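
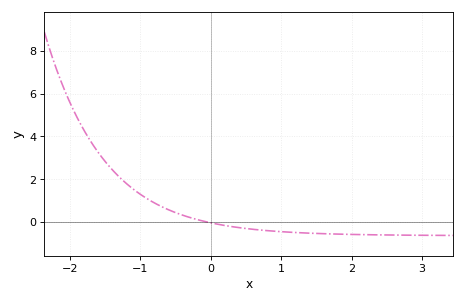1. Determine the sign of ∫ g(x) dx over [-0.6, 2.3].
negative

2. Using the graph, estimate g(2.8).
-0.6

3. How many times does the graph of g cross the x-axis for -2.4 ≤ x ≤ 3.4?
1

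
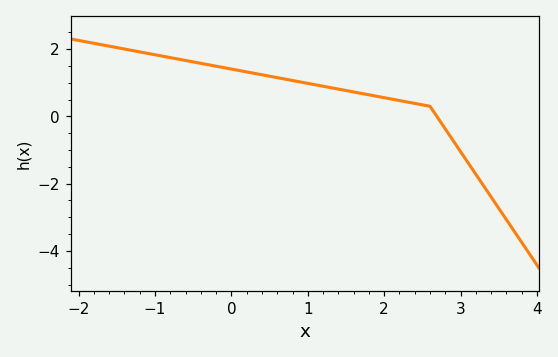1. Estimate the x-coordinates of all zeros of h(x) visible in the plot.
2.69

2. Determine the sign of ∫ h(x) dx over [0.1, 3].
positive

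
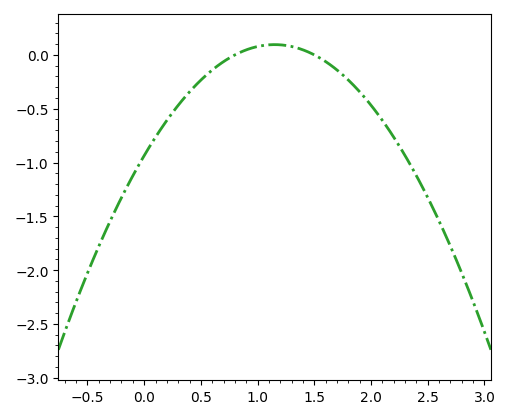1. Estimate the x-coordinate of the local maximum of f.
1.2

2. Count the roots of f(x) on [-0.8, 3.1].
2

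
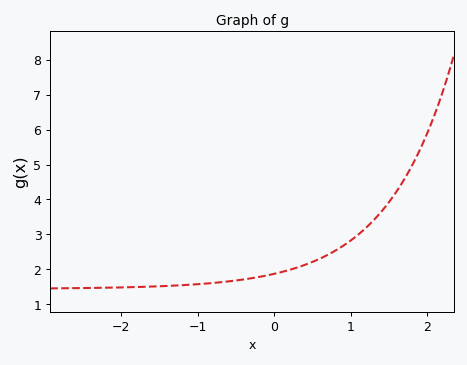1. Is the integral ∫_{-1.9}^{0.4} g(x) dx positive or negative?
positive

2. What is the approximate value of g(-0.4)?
1.71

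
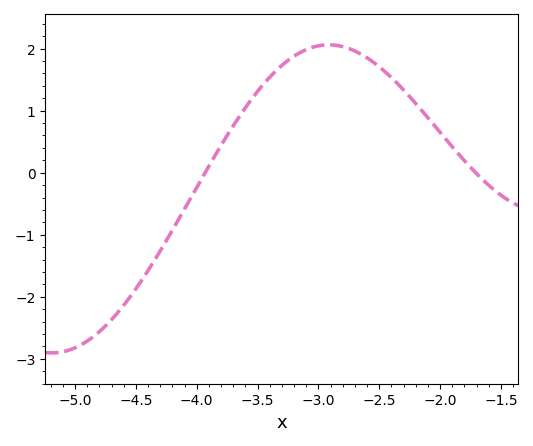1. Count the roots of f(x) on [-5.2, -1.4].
2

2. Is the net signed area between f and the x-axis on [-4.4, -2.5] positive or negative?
positive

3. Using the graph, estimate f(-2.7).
2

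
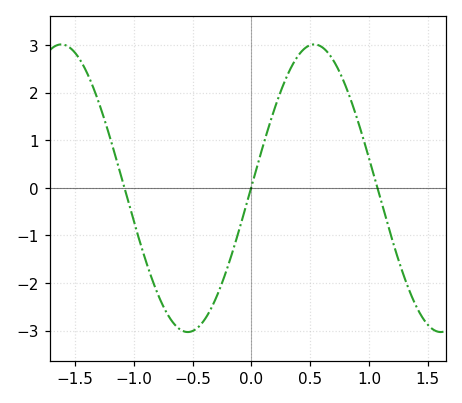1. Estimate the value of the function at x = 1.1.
-0.3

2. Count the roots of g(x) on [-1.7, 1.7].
3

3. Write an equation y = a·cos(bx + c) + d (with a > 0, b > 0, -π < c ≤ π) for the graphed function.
y = 3.02cos(2.9x - 1.6) - 0.01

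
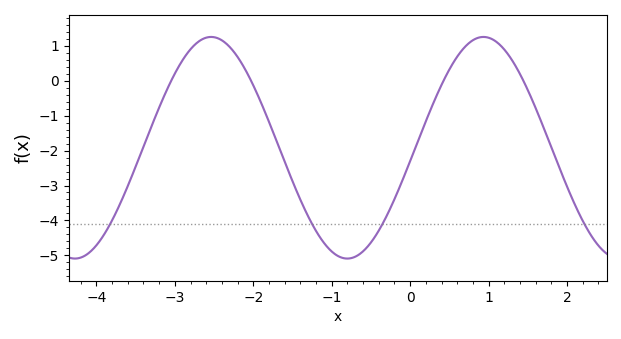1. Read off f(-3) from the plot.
0.2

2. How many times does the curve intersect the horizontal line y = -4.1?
4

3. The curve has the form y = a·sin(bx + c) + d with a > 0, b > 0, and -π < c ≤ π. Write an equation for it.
y = 3.17sin(1.8x - 0.12) - 1.92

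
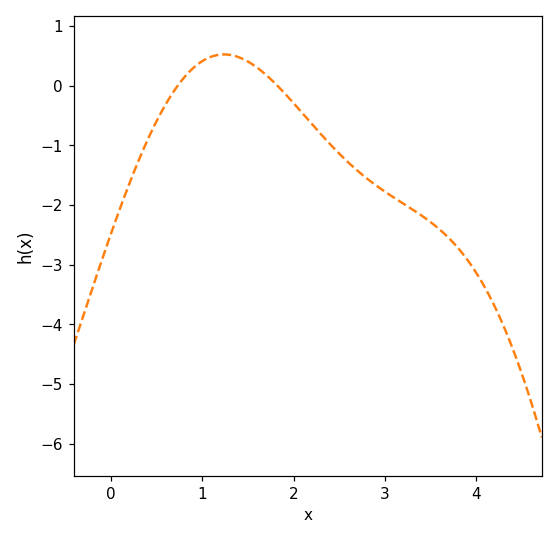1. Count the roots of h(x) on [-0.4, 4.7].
2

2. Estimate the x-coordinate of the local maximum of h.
1.2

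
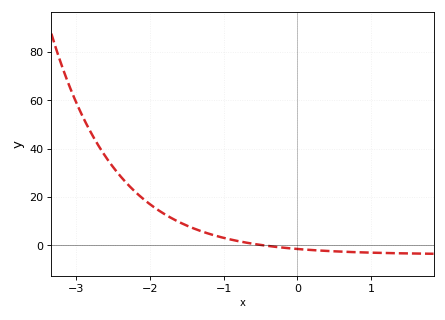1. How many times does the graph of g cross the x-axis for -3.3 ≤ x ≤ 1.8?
1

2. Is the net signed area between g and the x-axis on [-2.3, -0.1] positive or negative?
positive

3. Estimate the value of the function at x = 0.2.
-2.01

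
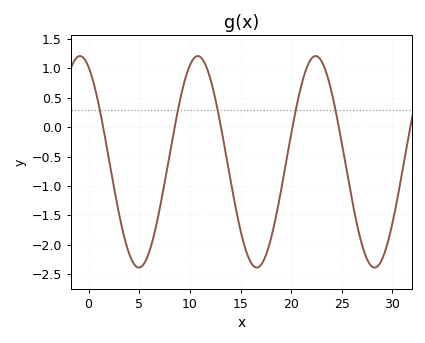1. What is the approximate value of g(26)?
-1.23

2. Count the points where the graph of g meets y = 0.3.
5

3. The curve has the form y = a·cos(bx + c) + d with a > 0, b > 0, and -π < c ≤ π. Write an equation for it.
y = 1.8cos(0.54x + 0.462) - 0.59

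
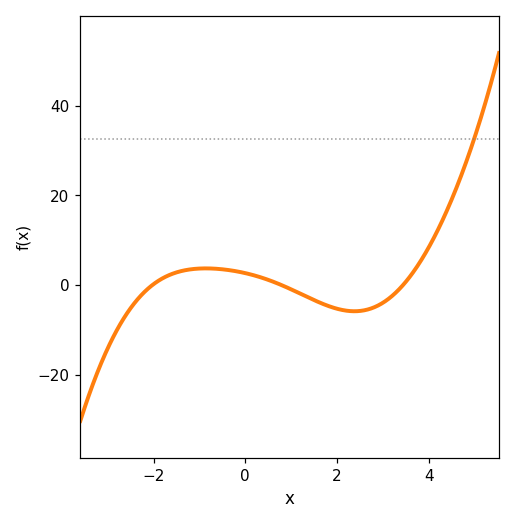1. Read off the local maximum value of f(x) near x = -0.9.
3.71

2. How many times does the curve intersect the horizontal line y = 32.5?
1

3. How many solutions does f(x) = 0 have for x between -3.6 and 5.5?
3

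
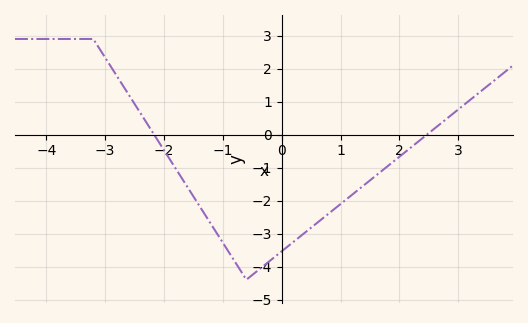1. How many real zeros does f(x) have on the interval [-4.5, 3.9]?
2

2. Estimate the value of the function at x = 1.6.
-1.2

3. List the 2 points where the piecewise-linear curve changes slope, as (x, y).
(-3.2, 2.9); (-0.6, -4.4)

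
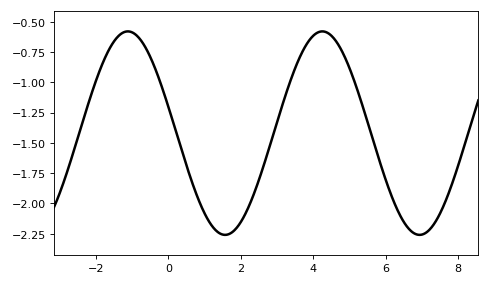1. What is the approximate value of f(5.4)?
-1.24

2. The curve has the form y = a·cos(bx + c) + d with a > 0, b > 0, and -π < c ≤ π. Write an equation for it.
y = 0.84cos(1.2x + 1.3) - 1.42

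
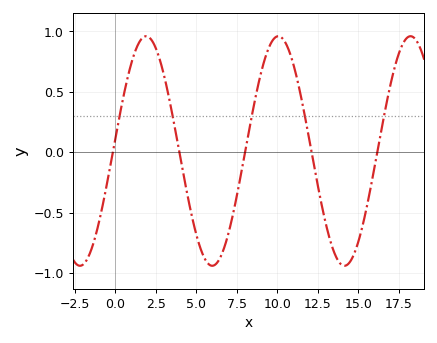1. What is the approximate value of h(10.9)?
0.772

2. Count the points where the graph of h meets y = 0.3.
5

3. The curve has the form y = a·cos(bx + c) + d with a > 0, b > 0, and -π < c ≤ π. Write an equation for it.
y = 0.95cos(0.77x - 1.47) + 0.01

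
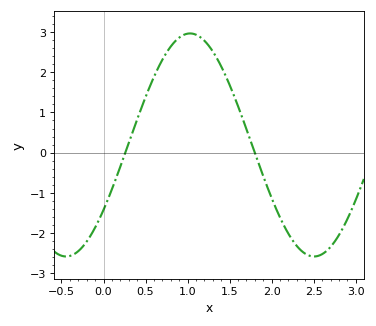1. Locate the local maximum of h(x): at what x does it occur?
1.05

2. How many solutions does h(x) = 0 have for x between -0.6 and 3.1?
2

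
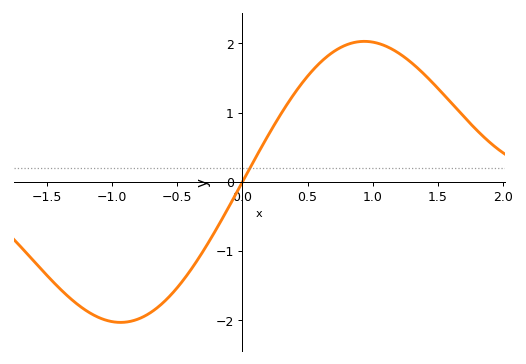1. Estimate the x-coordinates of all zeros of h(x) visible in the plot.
0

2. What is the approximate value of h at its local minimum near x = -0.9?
-2.03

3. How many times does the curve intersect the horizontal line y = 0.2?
1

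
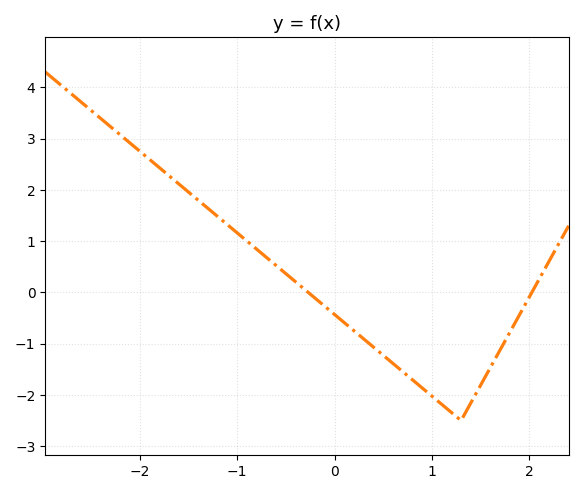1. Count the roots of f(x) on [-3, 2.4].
2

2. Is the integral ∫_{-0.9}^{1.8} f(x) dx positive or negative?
negative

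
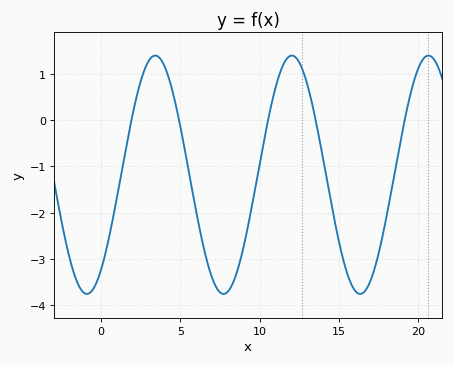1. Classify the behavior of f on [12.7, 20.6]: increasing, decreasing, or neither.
neither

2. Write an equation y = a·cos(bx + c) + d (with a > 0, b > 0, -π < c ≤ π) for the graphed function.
y = 2.58cos(0.73x - 2.5) - 1.18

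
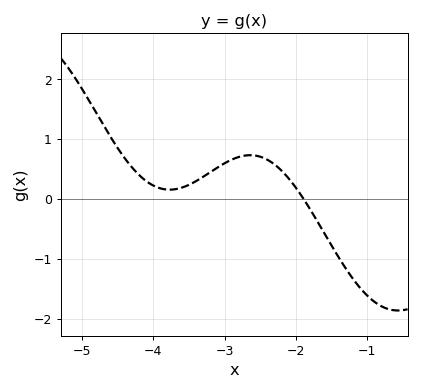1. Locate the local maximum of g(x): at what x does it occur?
-2.64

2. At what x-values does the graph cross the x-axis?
-1.89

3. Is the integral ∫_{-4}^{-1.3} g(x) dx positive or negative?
positive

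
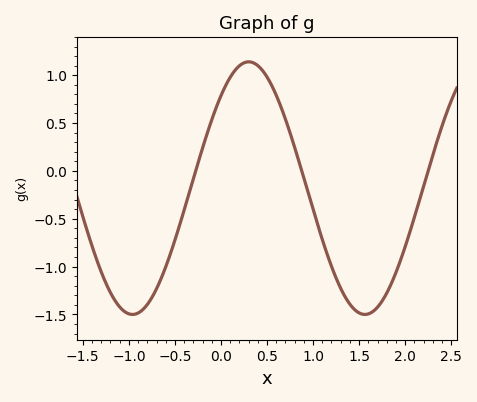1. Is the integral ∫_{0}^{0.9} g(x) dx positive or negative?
positive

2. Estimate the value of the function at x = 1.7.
-1.42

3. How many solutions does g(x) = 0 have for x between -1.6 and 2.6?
3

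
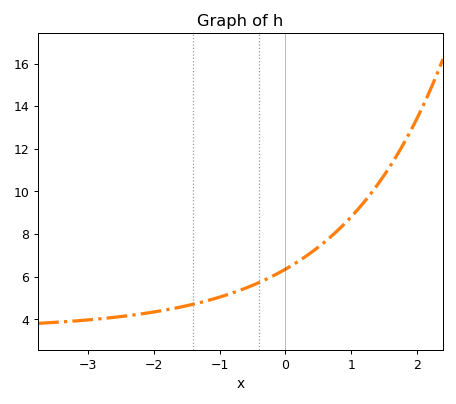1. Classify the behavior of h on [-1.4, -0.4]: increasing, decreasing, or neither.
increasing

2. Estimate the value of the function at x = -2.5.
4.2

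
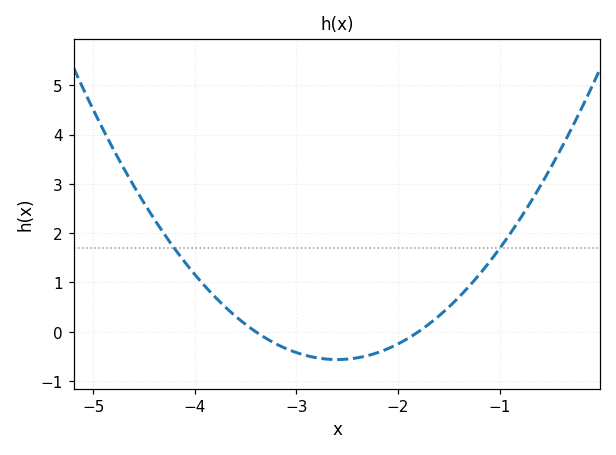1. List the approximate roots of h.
-3.4, -1.8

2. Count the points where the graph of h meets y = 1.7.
2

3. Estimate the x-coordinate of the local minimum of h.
-2.6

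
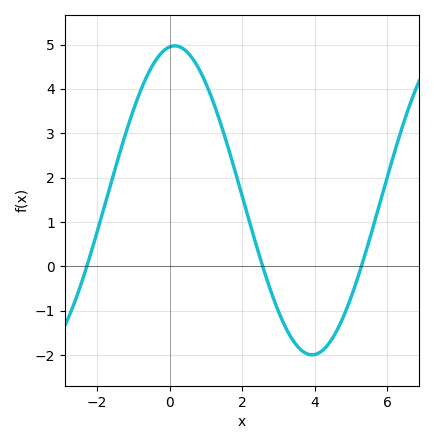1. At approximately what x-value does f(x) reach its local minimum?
3.93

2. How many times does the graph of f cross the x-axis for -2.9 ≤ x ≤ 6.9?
3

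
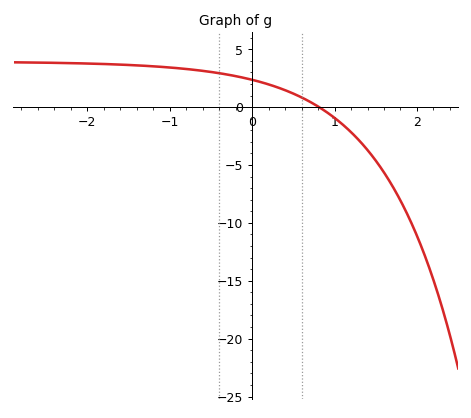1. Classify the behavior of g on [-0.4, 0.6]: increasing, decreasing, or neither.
decreasing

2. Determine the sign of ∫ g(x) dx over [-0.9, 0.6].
positive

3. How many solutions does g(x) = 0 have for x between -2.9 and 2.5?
1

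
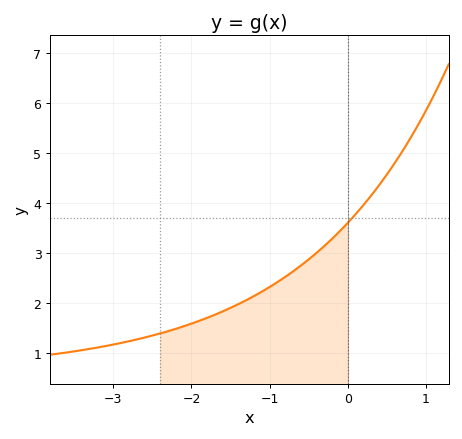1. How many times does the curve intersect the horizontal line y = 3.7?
1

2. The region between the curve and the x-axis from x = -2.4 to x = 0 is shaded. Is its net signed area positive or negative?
positive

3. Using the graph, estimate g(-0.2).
3.28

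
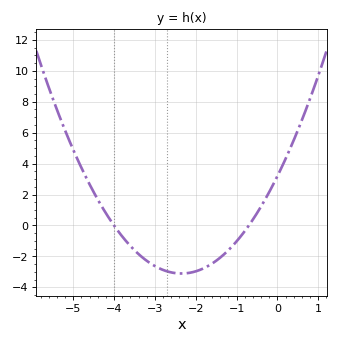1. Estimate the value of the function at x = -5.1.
5.6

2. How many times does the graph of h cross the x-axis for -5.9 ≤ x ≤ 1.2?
2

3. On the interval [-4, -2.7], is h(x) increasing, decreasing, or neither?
decreasing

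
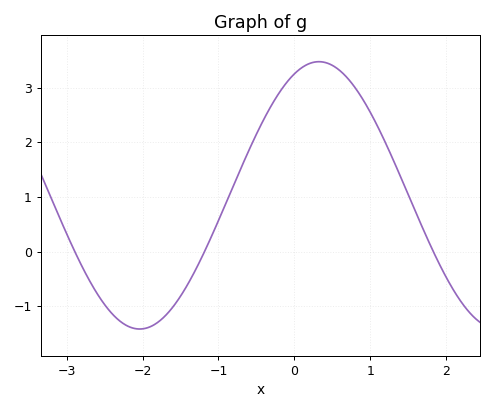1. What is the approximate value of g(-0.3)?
2.7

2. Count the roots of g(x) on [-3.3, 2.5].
3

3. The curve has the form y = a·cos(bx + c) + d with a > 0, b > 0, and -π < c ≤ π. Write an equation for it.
y = 2.45cos(1.3x - 0.43) + 1.03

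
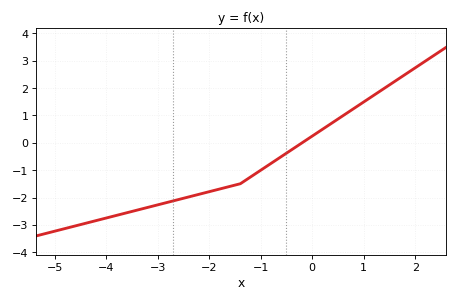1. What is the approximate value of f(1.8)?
2.49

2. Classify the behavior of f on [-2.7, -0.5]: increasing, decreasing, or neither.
increasing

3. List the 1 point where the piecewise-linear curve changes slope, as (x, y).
(-1.4, -1.5)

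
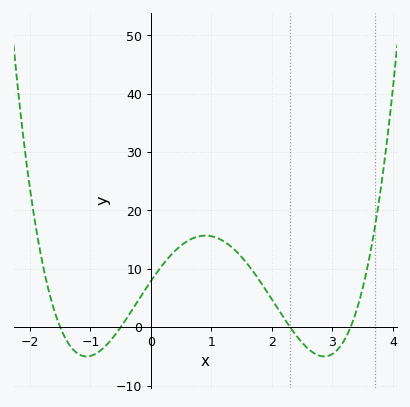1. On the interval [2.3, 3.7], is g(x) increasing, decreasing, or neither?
neither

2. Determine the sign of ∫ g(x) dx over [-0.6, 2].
positive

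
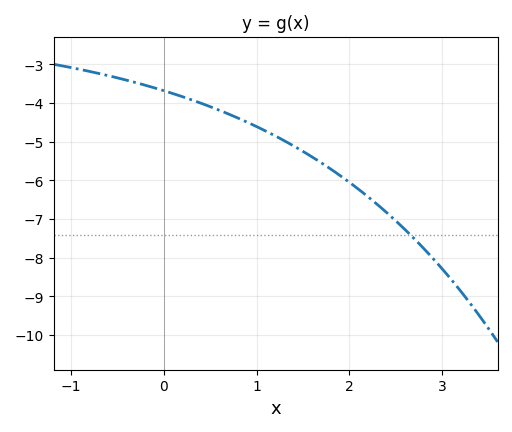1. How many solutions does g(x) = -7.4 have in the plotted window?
1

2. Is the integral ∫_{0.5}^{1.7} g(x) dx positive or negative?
negative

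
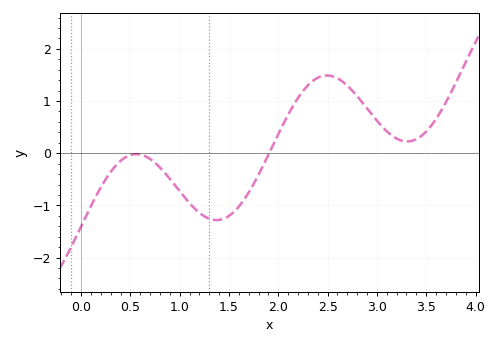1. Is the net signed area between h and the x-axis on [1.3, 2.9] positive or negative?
positive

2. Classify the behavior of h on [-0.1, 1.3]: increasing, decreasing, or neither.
neither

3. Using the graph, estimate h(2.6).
1.4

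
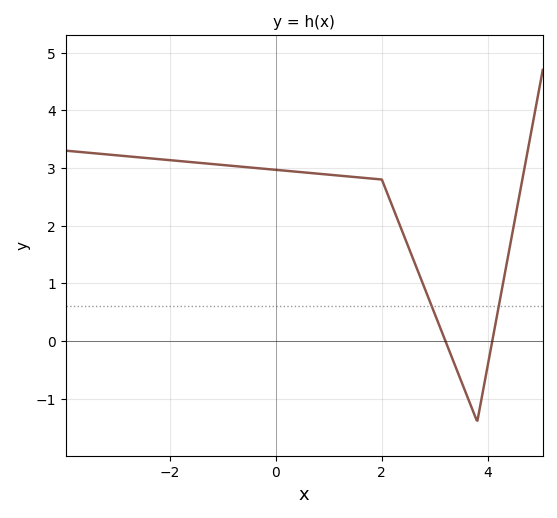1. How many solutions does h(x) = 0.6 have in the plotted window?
2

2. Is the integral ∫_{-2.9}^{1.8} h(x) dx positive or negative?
positive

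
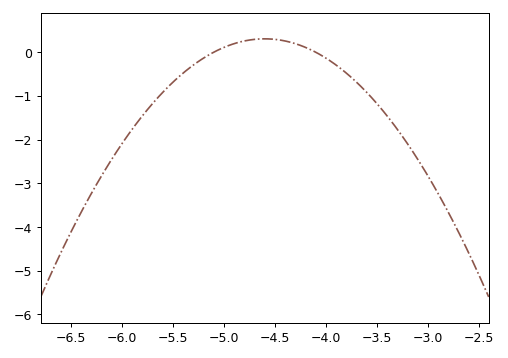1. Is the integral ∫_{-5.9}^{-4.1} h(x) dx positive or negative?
negative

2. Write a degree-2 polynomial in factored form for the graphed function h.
y = -1.23(x + 5.1)(x + 4.1)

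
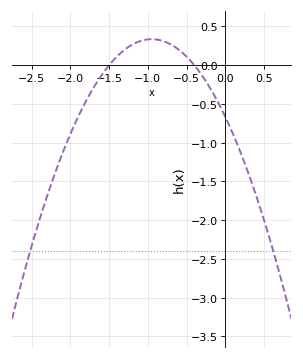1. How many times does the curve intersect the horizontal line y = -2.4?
2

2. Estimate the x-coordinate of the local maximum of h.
-0.95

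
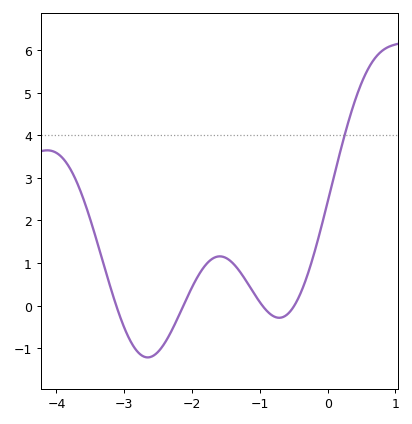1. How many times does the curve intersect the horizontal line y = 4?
1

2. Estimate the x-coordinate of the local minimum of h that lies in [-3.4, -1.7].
-2.7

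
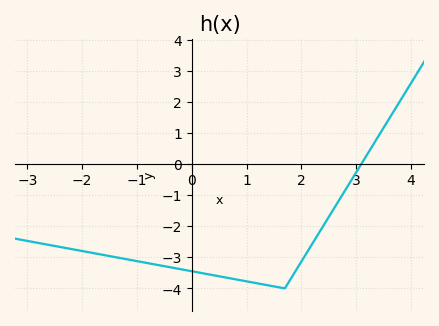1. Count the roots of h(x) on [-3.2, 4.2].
1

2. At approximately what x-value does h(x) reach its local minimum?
1.7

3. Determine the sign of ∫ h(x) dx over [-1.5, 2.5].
negative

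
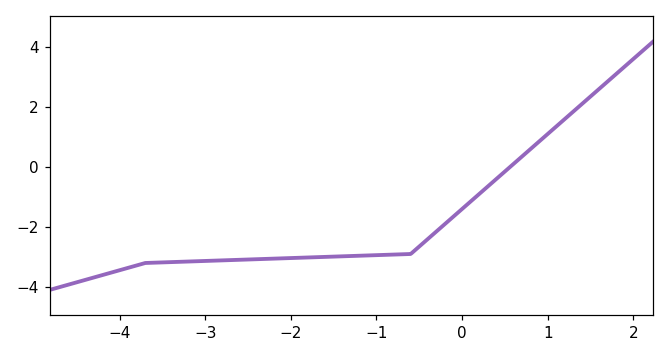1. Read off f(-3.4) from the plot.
-3.17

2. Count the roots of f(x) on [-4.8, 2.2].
1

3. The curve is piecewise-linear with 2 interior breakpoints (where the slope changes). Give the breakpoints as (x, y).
(-3.7, -3.2); (-0.6, -2.9)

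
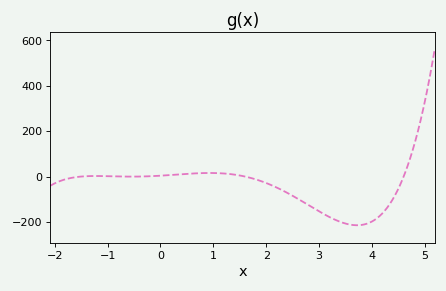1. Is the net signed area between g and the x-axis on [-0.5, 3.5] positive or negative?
negative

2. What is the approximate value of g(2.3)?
-60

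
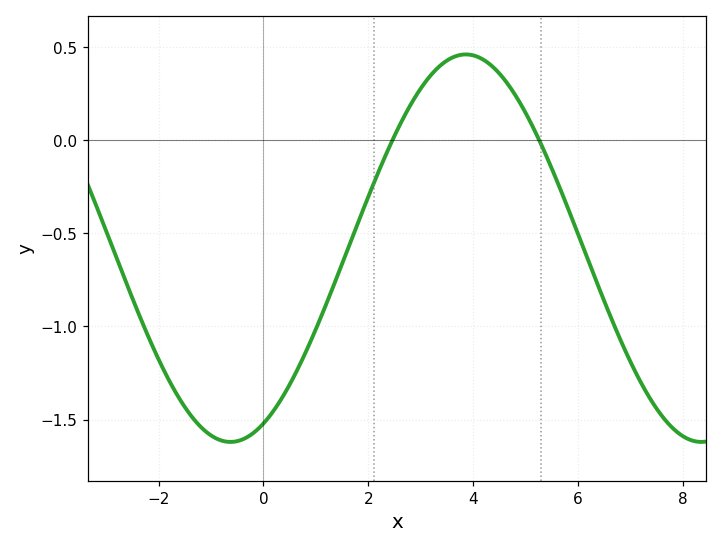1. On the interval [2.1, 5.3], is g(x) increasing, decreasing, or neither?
neither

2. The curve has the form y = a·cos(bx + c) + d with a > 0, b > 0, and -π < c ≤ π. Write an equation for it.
y = 1.04cos(0.7x - 2.7) - 0.58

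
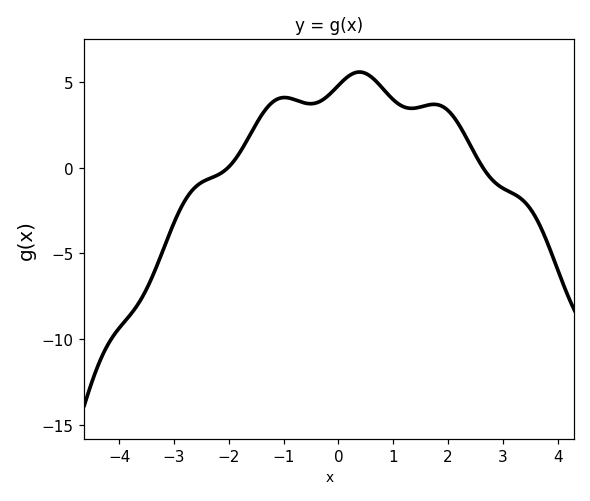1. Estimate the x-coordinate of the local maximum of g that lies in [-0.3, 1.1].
0.384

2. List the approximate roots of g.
-2.01, 2.63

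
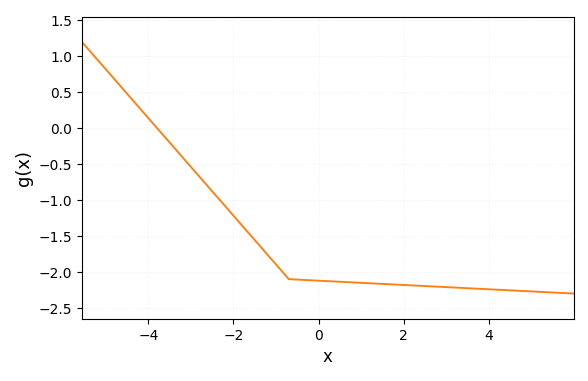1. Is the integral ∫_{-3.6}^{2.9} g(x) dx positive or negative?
negative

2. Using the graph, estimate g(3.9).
-2.24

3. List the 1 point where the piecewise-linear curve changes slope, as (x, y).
(-0.7, -2.1)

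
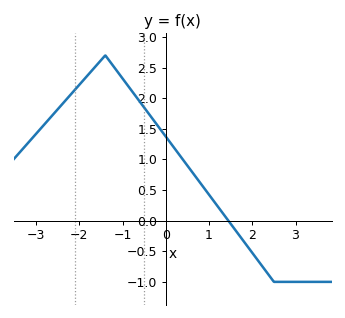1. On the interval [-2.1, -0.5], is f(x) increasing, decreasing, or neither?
neither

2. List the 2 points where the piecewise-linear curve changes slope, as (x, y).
(-1.4, 2.7); (2.5, -1)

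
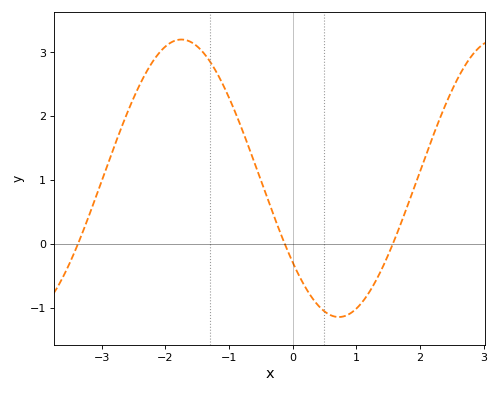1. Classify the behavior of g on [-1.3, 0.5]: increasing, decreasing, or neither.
decreasing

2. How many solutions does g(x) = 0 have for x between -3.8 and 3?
3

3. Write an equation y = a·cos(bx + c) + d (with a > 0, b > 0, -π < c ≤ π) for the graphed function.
y = 2.17cos(1.3x + 2.2) + 1.03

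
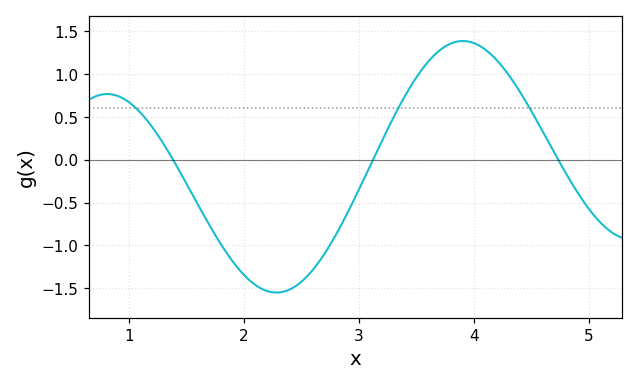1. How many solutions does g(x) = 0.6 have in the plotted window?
3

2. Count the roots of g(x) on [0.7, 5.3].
3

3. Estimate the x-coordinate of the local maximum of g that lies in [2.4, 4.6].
3.91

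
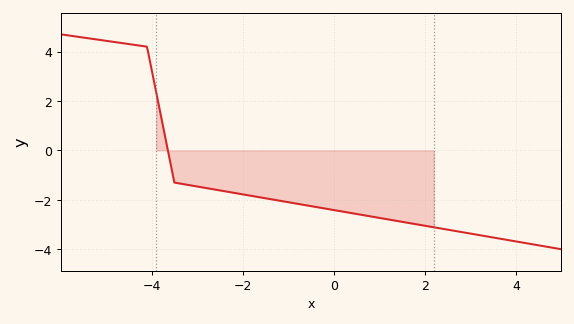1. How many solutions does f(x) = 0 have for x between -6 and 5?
1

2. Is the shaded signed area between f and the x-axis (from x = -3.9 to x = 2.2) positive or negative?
negative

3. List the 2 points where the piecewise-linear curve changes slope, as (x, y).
(-4.1, 4.2); (-3.5, -1.3)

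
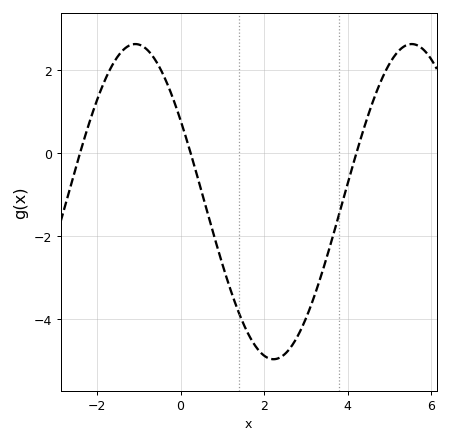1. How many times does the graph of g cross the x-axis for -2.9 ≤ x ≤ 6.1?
3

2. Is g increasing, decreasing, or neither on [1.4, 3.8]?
neither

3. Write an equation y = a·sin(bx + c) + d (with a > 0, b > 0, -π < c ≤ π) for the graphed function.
y = 3.8sin(0.95x + 2.6) - 1.17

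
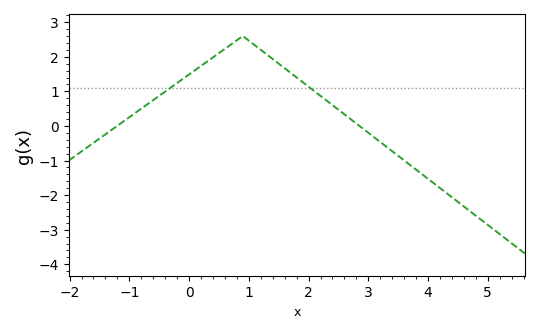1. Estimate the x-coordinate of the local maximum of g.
0.899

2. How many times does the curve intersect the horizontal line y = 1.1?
2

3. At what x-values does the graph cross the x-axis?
-1.2, 2.85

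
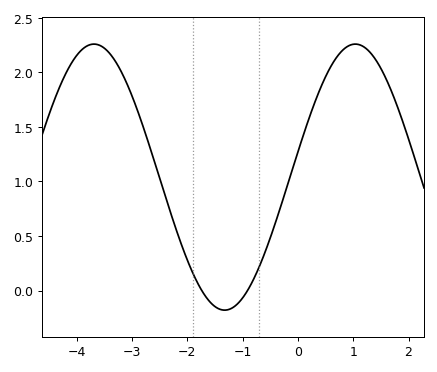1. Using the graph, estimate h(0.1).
1.43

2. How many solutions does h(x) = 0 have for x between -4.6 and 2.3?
2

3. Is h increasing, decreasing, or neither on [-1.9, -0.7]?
neither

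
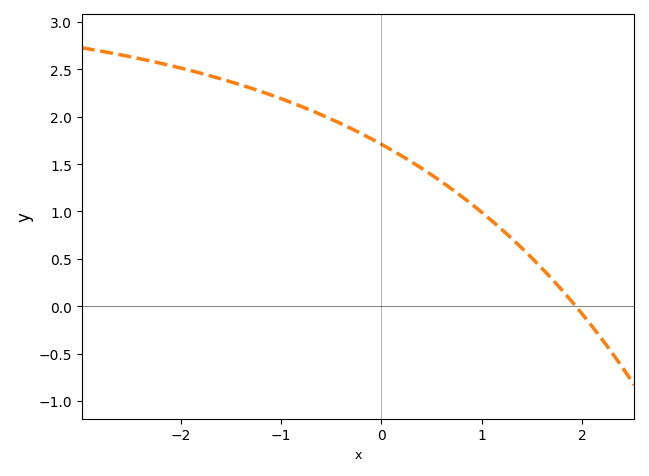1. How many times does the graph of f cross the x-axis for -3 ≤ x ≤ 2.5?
1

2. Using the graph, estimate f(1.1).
0.903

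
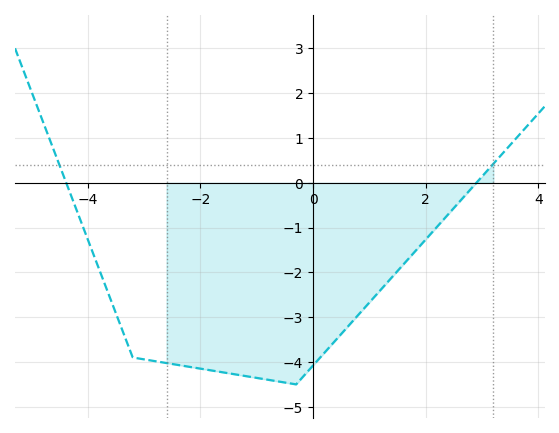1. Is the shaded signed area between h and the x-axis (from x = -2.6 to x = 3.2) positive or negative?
negative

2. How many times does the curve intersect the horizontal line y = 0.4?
2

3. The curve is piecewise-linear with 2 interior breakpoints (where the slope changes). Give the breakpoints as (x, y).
(-3.2, -3.9); (-0.3, -4.5)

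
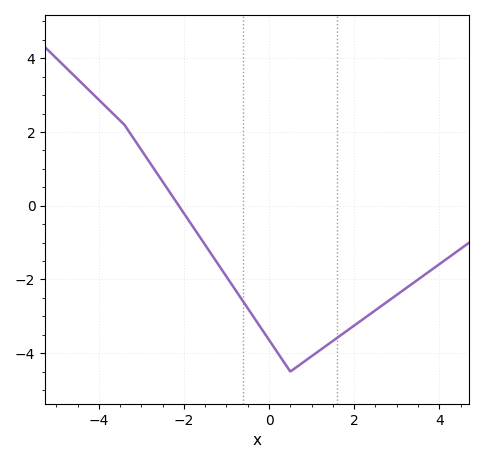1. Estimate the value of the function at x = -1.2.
-1.6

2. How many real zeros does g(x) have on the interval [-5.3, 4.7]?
1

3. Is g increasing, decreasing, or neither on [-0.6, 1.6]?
neither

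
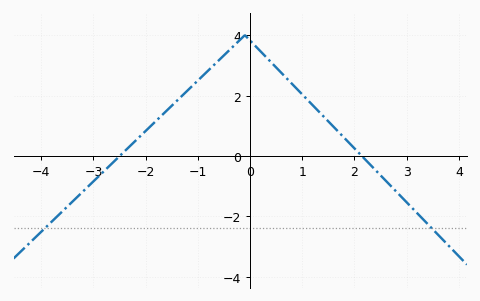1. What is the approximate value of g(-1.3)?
2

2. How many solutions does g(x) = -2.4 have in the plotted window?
2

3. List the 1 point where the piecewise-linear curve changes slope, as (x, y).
(-0.1, 4)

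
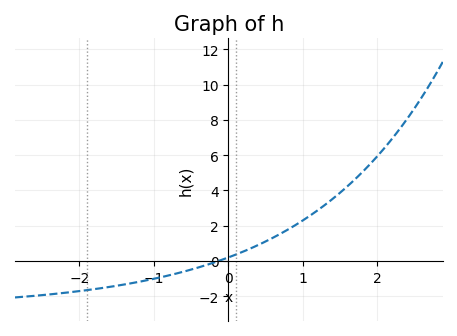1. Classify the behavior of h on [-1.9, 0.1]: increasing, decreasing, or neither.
increasing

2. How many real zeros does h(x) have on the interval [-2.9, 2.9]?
1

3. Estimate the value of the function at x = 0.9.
2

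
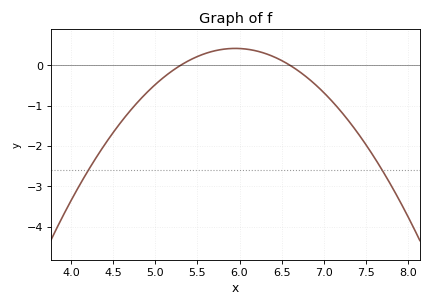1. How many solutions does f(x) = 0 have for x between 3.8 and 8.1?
2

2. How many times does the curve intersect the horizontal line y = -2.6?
2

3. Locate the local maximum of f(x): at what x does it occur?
5.95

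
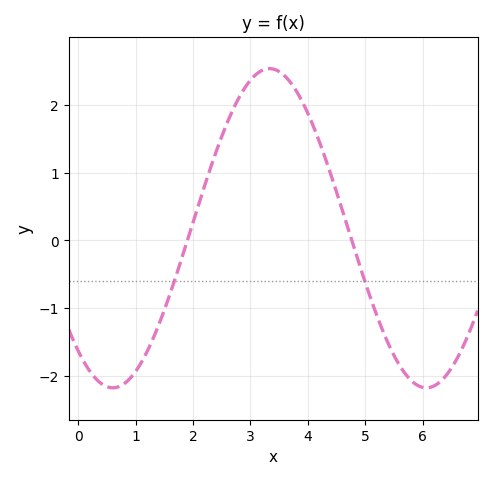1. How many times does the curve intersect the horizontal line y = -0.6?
2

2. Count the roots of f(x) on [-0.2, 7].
2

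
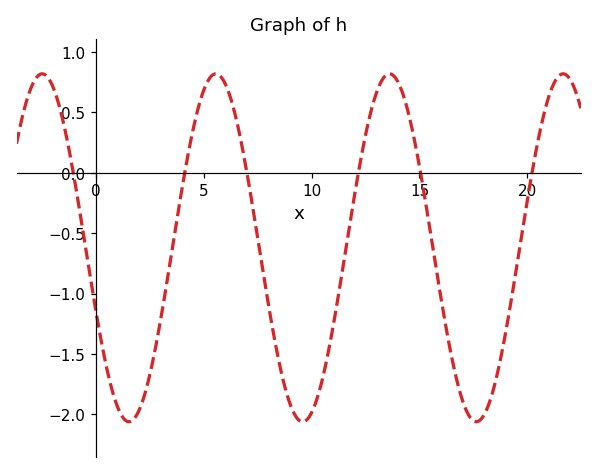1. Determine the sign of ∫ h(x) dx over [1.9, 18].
negative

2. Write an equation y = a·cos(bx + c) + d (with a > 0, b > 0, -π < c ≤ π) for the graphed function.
y = 1.44cos(0.78x + 2) - 0.62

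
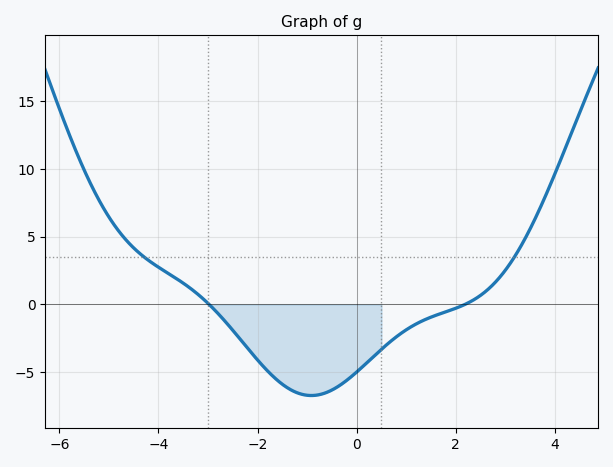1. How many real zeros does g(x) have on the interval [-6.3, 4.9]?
2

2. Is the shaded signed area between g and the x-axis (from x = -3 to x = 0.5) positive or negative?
negative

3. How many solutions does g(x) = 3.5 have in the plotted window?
2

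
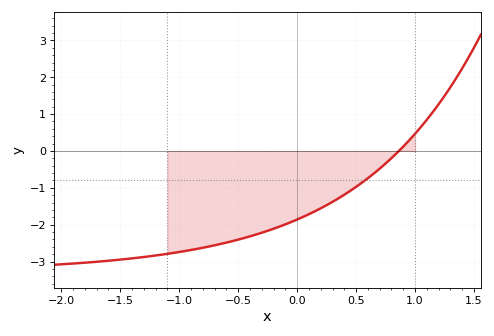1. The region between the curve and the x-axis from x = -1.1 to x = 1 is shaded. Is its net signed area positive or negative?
negative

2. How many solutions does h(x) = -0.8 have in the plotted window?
1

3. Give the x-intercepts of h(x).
0.863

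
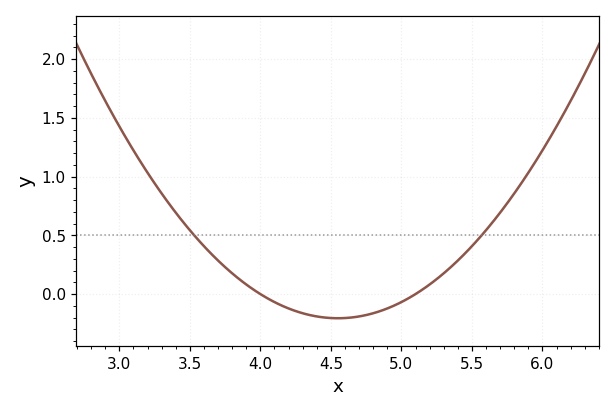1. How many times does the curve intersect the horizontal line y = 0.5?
2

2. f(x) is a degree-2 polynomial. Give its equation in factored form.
y = 0.68(x - 4)(x - 5.1)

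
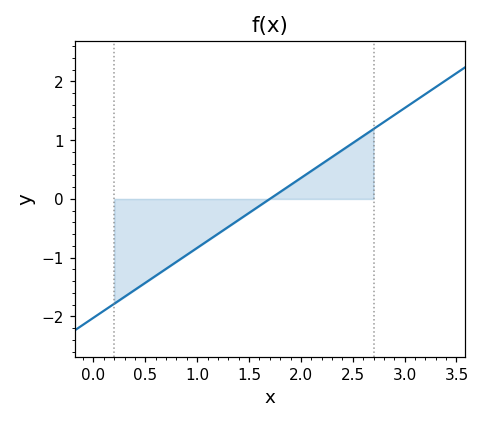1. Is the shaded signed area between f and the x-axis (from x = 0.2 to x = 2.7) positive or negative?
negative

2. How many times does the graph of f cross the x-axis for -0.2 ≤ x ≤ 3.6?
1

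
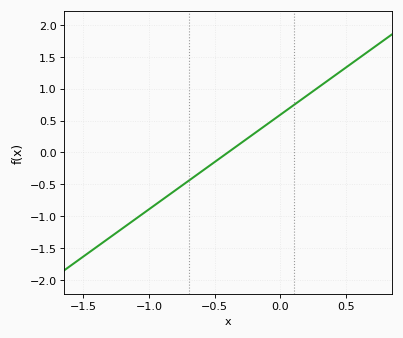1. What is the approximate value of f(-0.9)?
-0.74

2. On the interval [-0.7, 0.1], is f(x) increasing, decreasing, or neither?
increasing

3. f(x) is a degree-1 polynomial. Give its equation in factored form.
y = 1.48(x + 0.4)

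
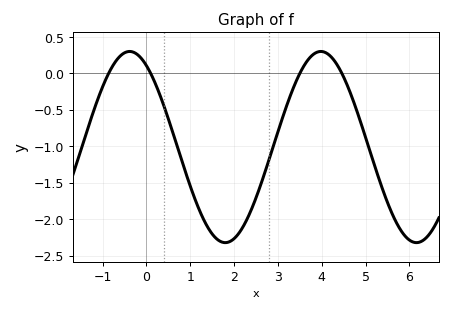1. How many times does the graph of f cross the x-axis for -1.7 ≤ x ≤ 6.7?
4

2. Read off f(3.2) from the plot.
-0.45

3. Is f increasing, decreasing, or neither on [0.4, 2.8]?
neither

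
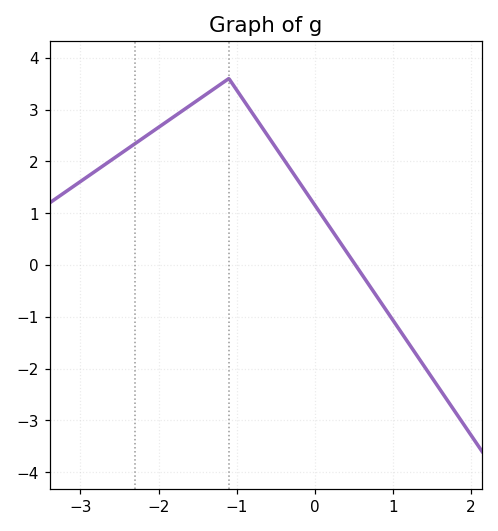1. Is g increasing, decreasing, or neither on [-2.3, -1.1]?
increasing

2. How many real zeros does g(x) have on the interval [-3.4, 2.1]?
1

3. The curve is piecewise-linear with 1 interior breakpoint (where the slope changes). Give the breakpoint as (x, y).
(-1.1, 3.6)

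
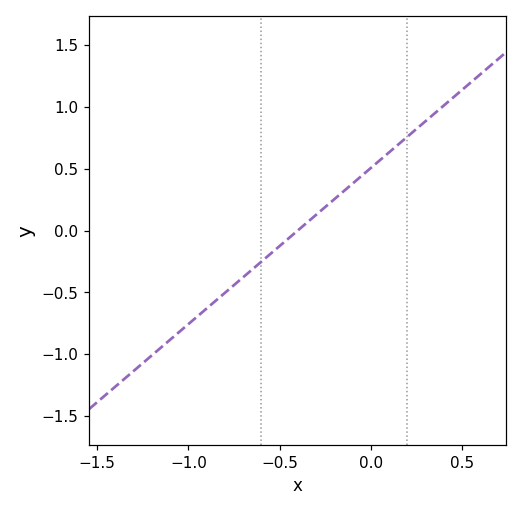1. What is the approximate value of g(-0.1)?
0.378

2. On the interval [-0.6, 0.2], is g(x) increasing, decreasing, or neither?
increasing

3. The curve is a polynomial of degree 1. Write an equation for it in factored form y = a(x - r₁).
y = 1.26(x + 0.4)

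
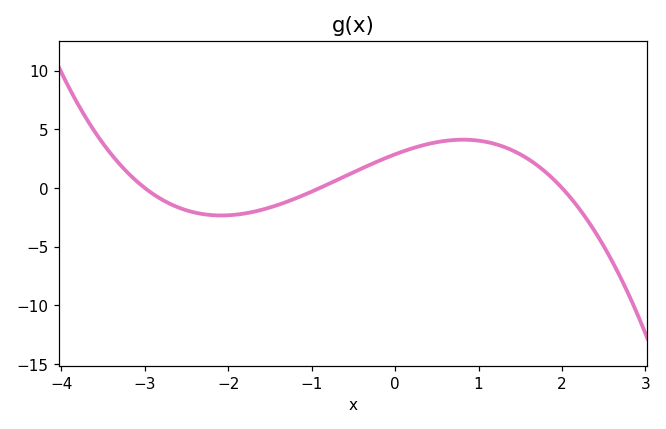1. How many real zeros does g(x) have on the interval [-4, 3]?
3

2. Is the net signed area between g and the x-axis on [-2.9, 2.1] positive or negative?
positive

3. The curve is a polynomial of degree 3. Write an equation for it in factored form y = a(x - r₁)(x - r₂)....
y = -0.53(x + 3)(x + 0.9)(x - 2)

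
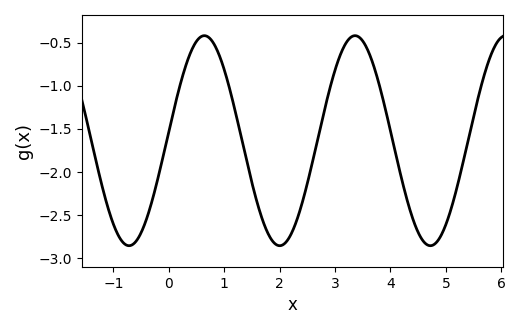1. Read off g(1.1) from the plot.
-1.04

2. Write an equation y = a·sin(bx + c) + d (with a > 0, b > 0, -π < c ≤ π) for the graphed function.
y = 1.22sin(2.31x + 0.09) - 1.64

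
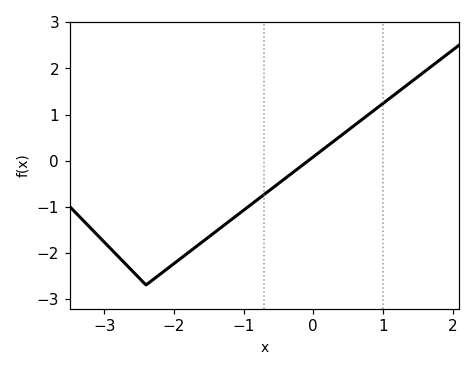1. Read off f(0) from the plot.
0.1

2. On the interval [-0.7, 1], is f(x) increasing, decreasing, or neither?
increasing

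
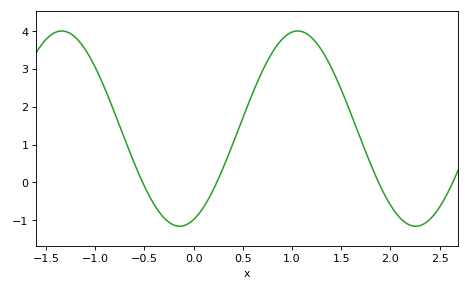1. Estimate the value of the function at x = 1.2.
3.8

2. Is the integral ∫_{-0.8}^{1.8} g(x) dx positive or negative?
positive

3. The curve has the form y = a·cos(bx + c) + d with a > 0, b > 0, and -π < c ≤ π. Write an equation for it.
y = 2.58cos(2.6x - 2.8) + 1.42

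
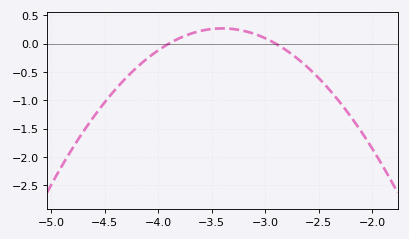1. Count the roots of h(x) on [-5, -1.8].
2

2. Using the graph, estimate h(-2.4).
-0.81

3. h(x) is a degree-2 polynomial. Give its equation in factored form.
y = -1.08(x + 3.9)(x + 2.9)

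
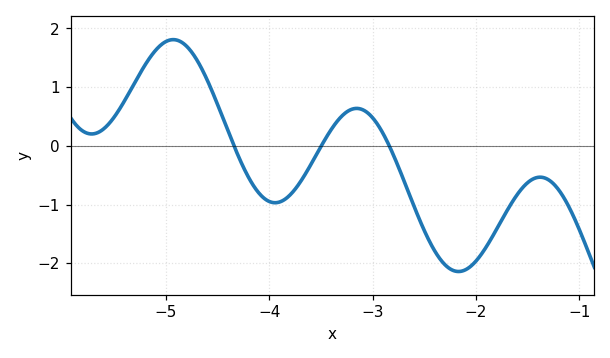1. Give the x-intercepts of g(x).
-4.3, -3.5, -2.8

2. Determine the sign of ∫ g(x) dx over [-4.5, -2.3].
negative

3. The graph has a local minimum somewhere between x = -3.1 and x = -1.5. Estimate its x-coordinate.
-2.2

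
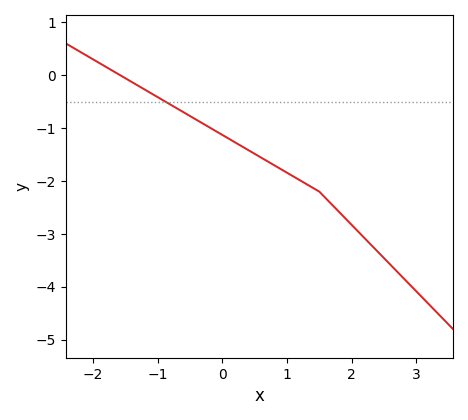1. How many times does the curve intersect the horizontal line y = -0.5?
1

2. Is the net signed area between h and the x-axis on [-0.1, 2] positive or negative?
negative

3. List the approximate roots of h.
-1.58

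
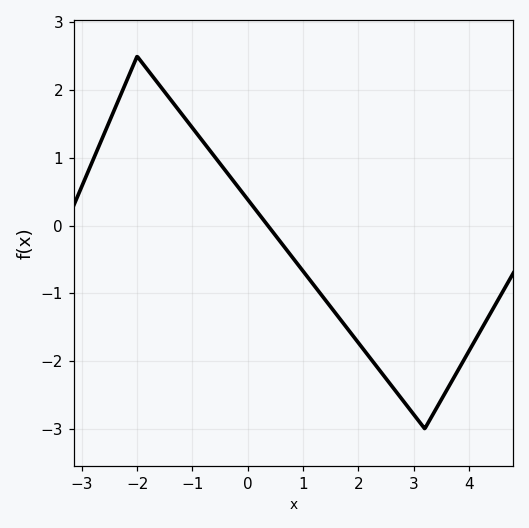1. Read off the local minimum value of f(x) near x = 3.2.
-3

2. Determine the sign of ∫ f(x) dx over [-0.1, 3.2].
negative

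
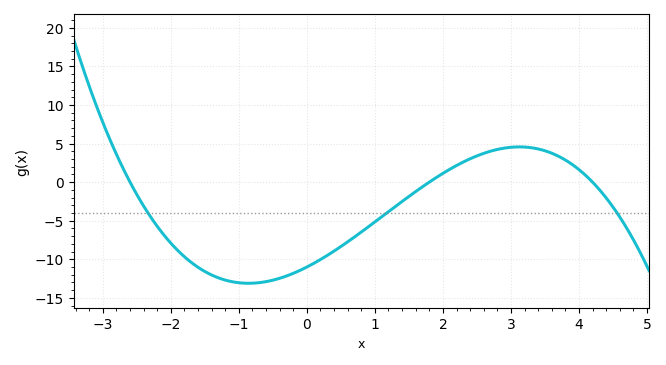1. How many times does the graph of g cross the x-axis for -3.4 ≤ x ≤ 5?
3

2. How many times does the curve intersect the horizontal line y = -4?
3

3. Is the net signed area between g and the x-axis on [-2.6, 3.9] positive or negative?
negative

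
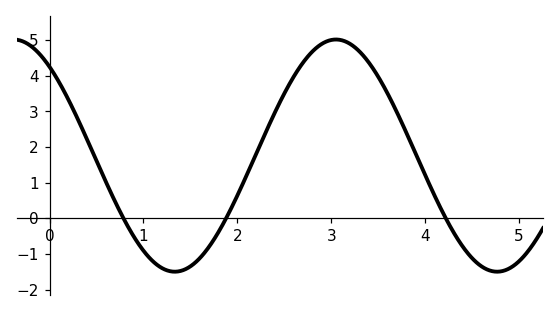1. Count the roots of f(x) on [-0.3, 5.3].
3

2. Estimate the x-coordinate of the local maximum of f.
3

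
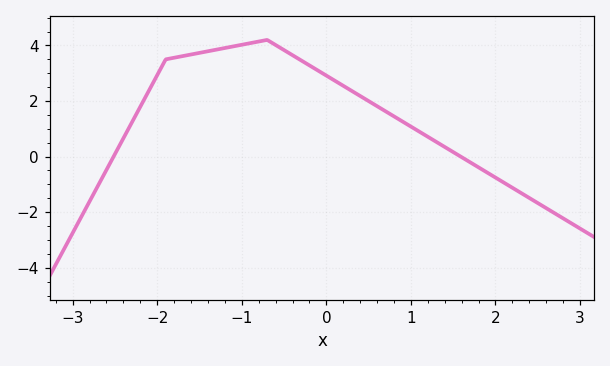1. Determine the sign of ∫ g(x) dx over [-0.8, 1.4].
positive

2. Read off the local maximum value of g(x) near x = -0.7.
4.2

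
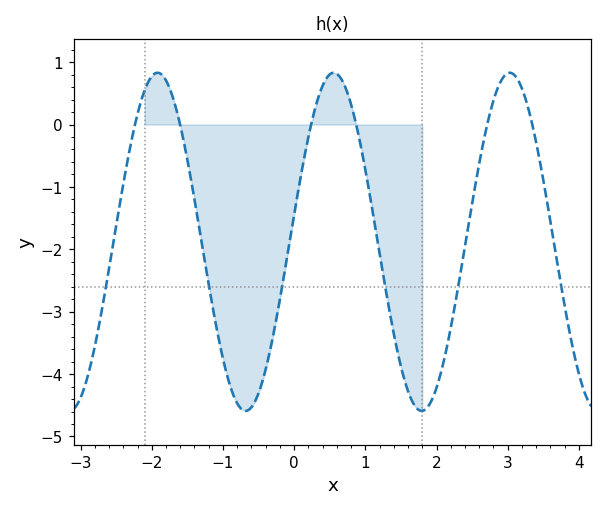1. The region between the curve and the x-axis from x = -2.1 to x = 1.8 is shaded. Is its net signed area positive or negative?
negative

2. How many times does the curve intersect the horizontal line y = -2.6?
6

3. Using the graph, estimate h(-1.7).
0.4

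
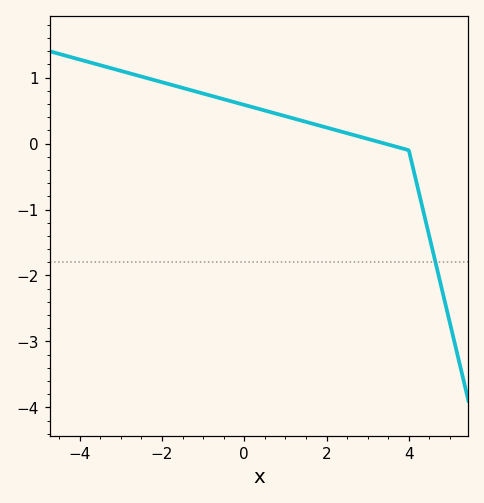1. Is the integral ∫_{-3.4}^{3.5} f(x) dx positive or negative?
positive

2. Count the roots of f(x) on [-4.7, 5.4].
1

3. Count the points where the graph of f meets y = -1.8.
1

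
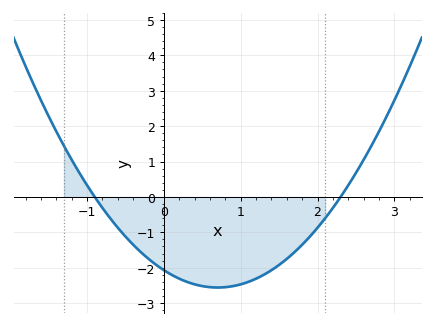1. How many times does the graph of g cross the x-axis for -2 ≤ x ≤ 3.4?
2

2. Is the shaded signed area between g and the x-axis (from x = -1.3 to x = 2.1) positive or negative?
negative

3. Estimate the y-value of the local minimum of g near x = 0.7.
-2.56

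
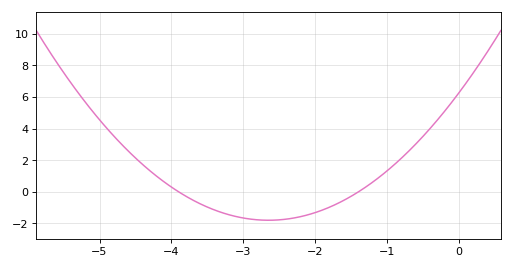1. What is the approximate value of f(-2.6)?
-1.8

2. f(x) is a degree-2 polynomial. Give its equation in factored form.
y = 1.15(x + 3.9)(x + 1.4)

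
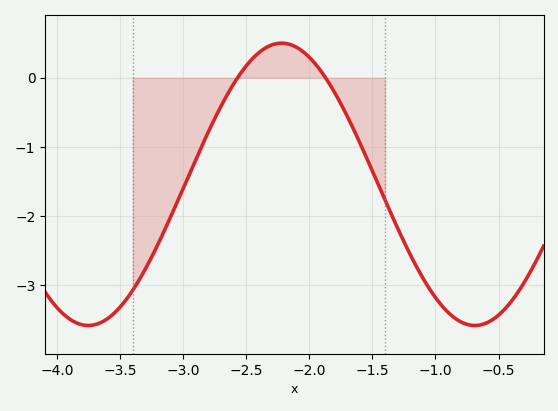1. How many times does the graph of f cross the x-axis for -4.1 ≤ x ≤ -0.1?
2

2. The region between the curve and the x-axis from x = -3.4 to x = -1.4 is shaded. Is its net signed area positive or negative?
negative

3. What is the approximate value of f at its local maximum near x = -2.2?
0.5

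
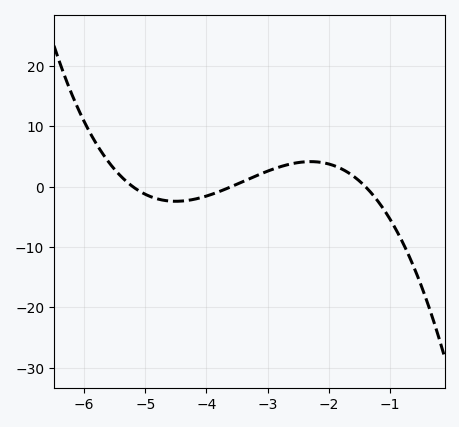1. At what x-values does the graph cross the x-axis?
-5.2, -3.6, -1.4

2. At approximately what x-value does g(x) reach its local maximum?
-2.3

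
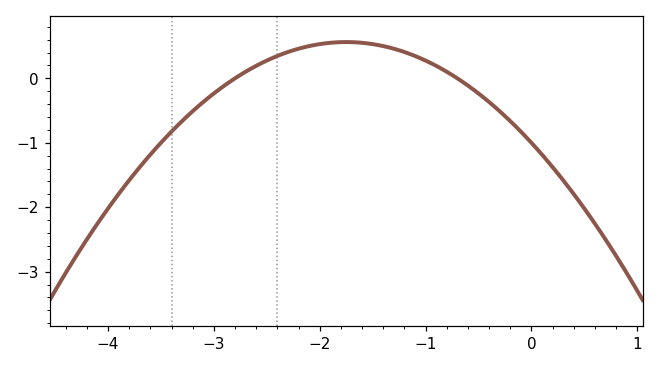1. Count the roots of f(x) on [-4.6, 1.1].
2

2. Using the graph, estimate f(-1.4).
0.5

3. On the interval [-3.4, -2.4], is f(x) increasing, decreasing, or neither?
increasing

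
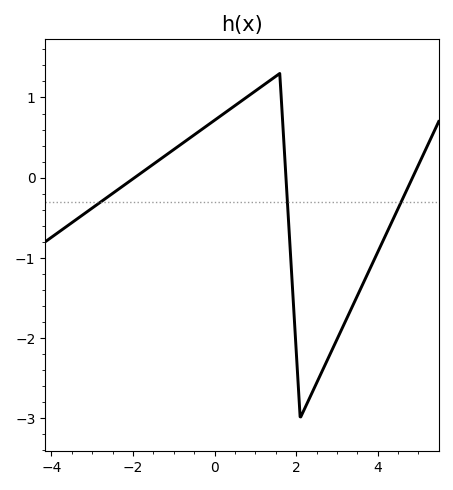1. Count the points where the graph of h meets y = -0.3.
3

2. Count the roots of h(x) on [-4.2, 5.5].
3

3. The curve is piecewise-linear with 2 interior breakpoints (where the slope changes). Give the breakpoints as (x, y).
(1.6, 1.3); (2.1, -3)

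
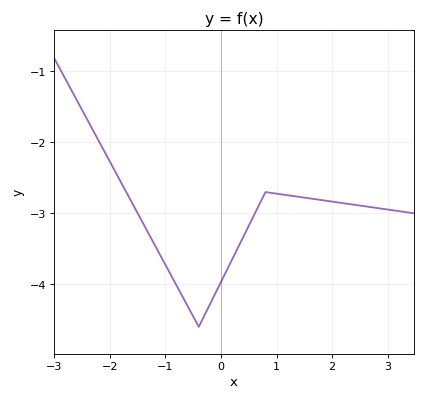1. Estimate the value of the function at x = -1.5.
-3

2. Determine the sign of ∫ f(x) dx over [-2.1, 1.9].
negative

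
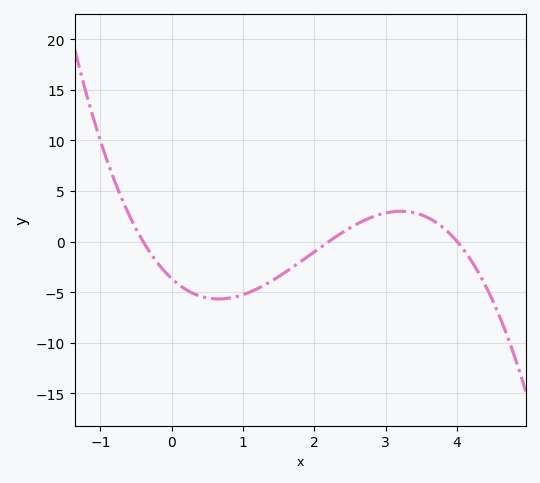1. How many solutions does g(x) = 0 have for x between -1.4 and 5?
3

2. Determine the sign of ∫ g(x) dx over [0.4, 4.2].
negative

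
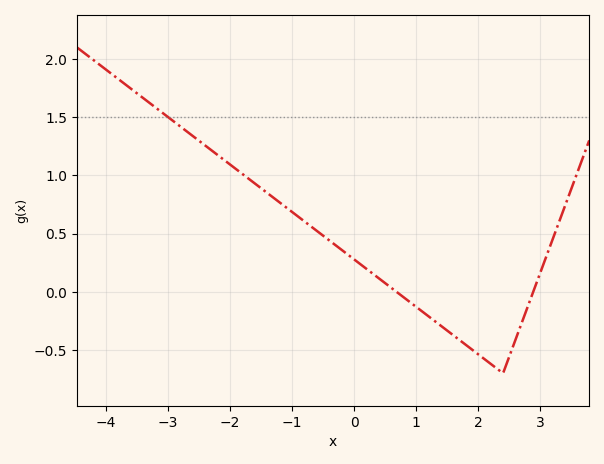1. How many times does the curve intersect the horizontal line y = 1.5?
1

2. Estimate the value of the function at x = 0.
0.3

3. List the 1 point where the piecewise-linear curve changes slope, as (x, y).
(2.4, -0.7)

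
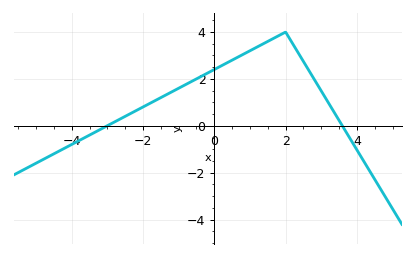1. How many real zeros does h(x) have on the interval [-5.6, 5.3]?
2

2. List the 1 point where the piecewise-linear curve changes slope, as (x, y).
(2, 4)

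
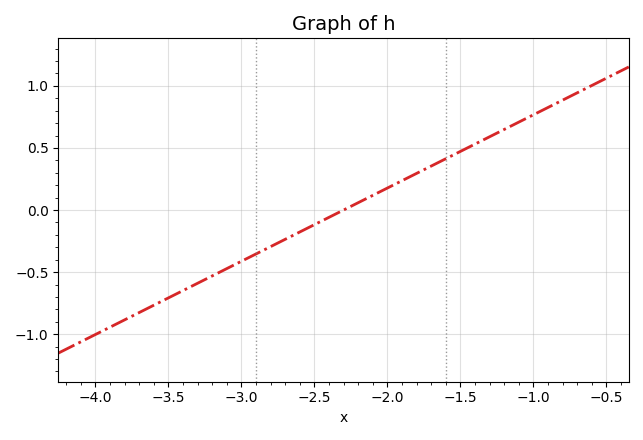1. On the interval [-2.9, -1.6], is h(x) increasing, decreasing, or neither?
increasing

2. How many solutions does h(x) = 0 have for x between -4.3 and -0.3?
1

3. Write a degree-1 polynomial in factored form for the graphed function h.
y = 0.59(x + 2.3)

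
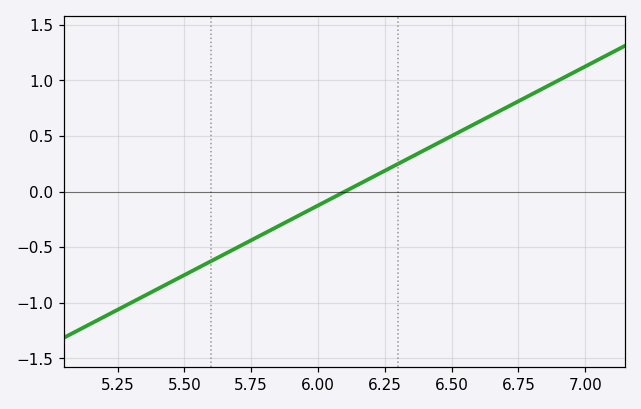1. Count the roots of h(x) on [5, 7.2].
1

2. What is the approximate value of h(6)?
-0.125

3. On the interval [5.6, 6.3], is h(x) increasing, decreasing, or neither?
increasing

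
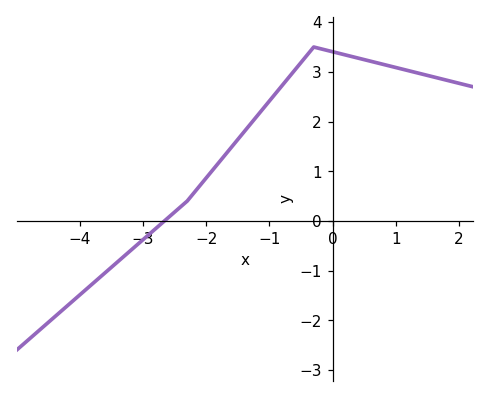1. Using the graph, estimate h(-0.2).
3.47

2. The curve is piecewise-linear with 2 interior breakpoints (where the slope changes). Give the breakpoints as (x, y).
(-2.3, 0.4); (-0.3, 3.5)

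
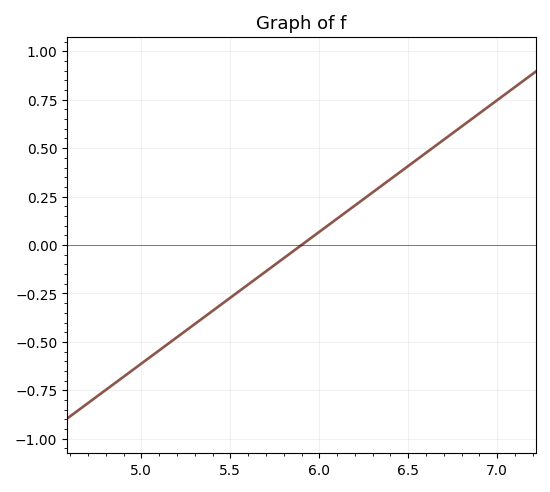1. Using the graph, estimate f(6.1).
0.136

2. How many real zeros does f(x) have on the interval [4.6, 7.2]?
1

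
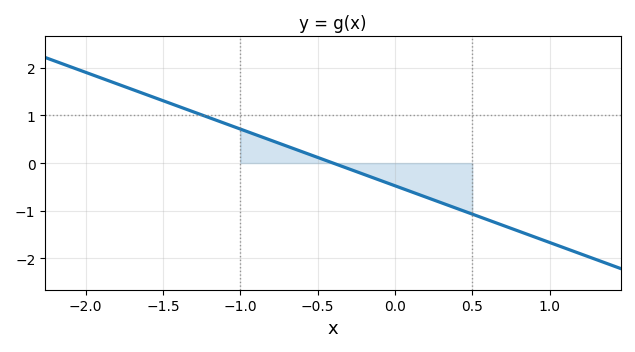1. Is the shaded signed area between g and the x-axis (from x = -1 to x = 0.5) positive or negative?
negative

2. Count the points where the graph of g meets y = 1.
1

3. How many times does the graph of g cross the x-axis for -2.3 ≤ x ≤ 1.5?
1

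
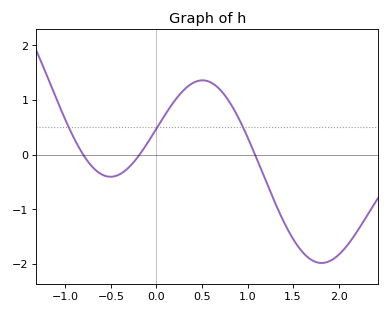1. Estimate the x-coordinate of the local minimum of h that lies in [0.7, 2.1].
1.8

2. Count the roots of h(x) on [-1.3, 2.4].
3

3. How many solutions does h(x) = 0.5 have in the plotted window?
3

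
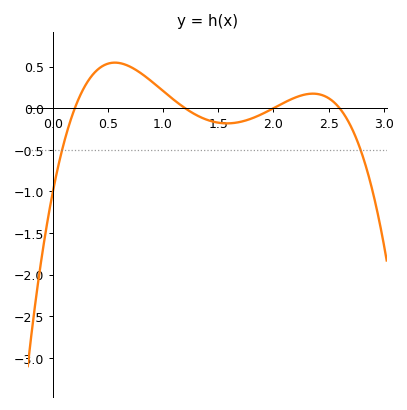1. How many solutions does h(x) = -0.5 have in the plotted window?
2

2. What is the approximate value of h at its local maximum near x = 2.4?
0.2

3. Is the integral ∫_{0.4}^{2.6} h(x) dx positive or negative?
positive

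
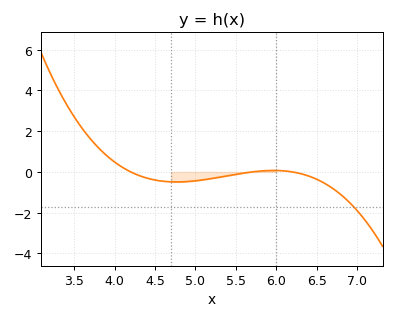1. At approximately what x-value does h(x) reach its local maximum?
5.97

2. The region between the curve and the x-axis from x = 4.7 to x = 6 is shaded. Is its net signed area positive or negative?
negative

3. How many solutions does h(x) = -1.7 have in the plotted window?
1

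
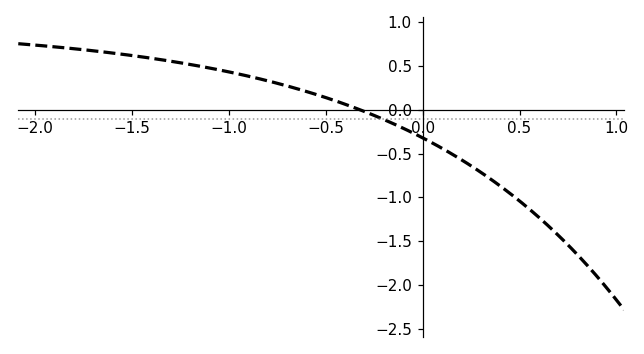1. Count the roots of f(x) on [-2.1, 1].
1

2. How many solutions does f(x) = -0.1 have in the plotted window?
1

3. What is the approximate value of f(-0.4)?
0.05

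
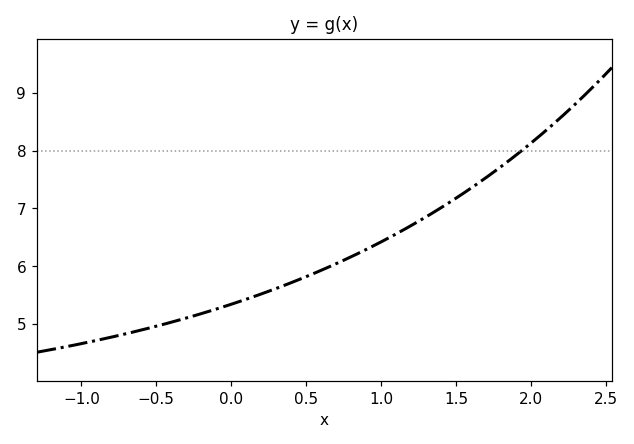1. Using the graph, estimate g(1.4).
7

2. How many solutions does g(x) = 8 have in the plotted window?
1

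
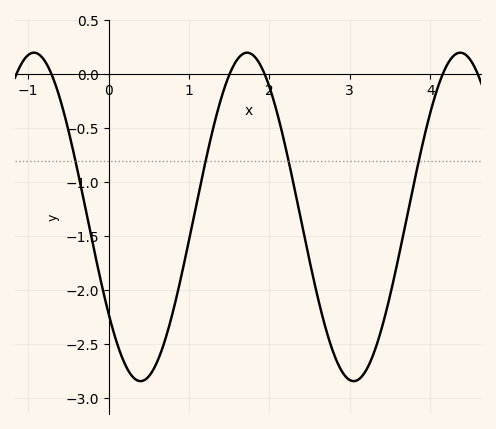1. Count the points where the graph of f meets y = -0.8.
4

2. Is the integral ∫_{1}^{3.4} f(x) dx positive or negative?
negative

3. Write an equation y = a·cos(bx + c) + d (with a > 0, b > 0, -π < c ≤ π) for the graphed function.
y = 1.52cos(2.4x + 2.2) - 1.32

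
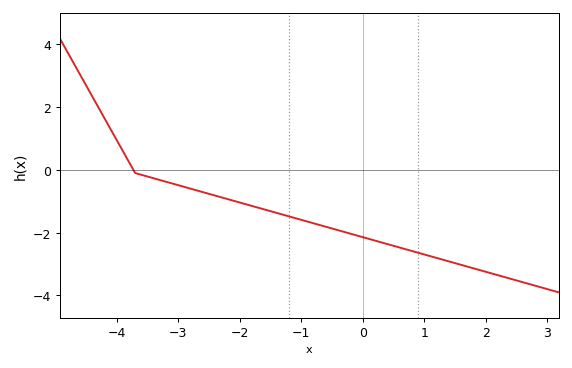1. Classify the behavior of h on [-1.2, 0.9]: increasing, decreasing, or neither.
decreasing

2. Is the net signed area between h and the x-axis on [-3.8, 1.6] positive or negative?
negative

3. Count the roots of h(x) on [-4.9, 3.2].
1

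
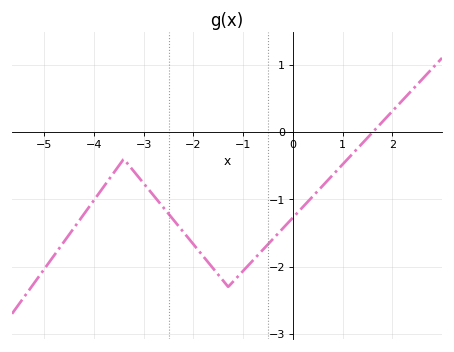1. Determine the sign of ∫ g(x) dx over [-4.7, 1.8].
negative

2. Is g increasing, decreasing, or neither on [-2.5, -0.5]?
neither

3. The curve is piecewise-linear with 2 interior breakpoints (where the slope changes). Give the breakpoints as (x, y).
(-3.4, -0.4); (-1.3, -2.3)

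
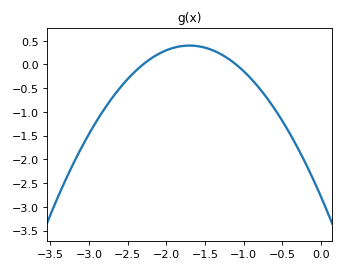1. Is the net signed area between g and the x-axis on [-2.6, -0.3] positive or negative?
negative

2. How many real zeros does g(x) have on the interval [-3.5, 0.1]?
2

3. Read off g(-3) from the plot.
-1.45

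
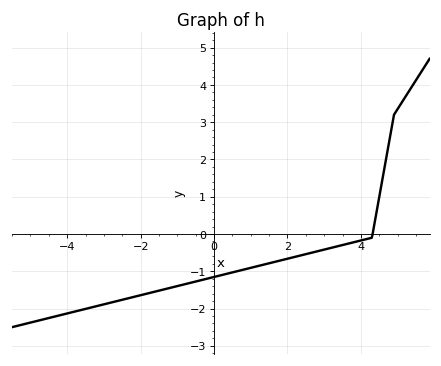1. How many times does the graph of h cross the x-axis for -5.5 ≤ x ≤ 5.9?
1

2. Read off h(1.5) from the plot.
-0.785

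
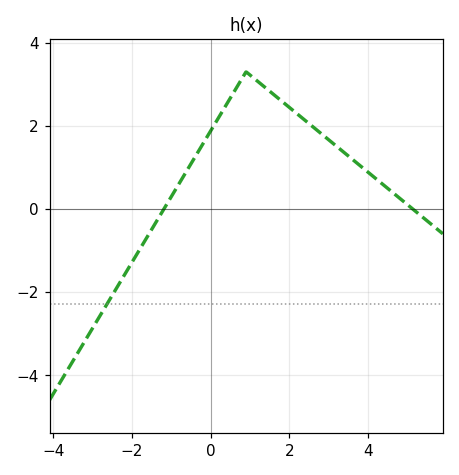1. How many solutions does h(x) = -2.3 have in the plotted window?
1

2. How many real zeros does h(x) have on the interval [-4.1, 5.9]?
2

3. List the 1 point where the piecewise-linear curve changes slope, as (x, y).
(0.9, 3.3)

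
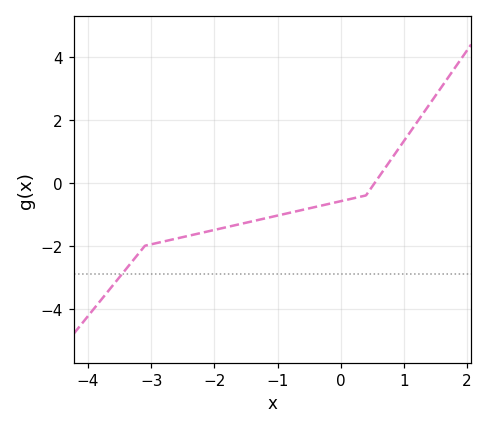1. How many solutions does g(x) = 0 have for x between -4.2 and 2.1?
1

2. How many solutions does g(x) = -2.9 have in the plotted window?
1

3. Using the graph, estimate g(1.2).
2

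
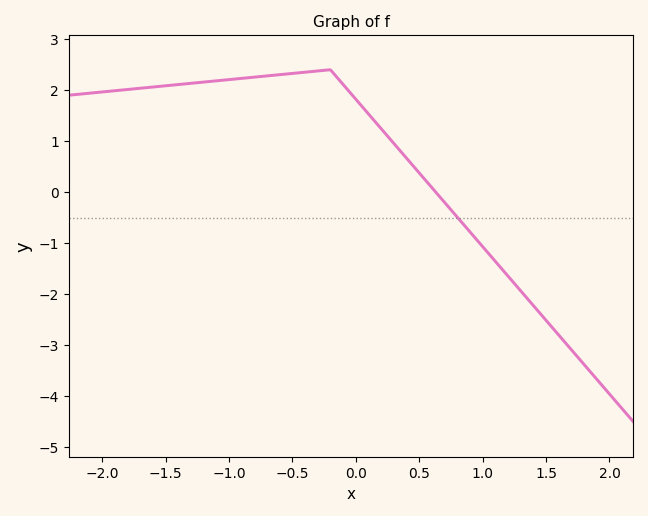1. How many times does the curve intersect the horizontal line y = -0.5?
1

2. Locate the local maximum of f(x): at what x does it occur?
-0.2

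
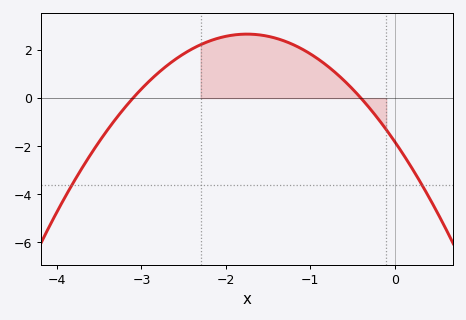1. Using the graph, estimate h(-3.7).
-2.89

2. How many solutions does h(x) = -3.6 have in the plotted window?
2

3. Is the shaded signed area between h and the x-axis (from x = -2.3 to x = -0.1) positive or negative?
positive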